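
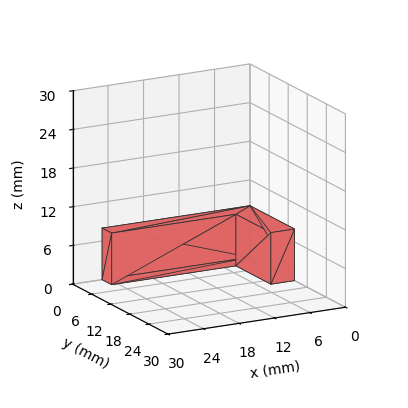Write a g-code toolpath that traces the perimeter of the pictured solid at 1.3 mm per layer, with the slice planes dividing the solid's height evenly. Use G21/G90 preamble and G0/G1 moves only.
Reading the render: the shape is an L-shaped prism: outer 25 × 14 mm, arm thicknesses ≈ 3 mm (horizontal) and 4 mm (vertical), extruded 8 mm in z (dimensions read to the nearest mm from the axis ticks). For the g-code, the solid's height is divided into equal slices at the stated Δz and each level perimeter traced with G1 moves after a G0 lift.

; perimeter-only toolpath
G21 ; units = mm
G90 ; absolute positioning
G28 ; home
; layer 1
G0 Z1.3
G0 X0.0 Y0.0
G1 X25.0 Y0.0
G1 X25.0 Y3.0
G1 X4.0 Y3.0
G1 X4.0 Y14.0
G1 X0.0 Y14.0
G1 X0.0 Y0.0
; layer 2
G0 Z2.7
G0 X0.0 Y0.0
G1 X25.0 Y0.0
G1 X25.0 Y3.0
G1 X4.0 Y3.0
G1 X4.0 Y14.0
G1 X0.0 Y14.0
G1 X0.0 Y0.0
; layer 3
G0 Z4.0
G0 X0.0 Y0.0
G1 X25.0 Y0.0
G1 X25.0 Y3.0
G1 X4.0 Y3.0
G1 X4.0 Y14.0
G1 X0.0 Y14.0
G1 X0.0 Y0.0
; layer 4
G0 Z5.3
G0 X0.0 Y0.0
G1 X25.0 Y0.0
G1 X25.0 Y3.0
G1 X4.0 Y3.0
G1 X4.0 Y14.0
G1 X0.0 Y14.0
G1 X0.0 Y0.0
; layer 5
G0 Z6.7
G0 X0.0 Y0.0
G1 X25.0 Y0.0
G1 X25.0 Y3.0
G1 X4.0 Y3.0
G1 X4.0 Y14.0
G1 X0.0 Y14.0
G1 X0.0 Y0.0
; layer 6
G0 Z8.0
G0 X0.0 Y0.0
G1 X25.0 Y0.0
G1 X25.0 Y3.0
G1 X4.0 Y3.0
G1 X4.0 Y14.0
G1 X0.0 Y14.0
G1 X0.0 Y0.0
M2 ; end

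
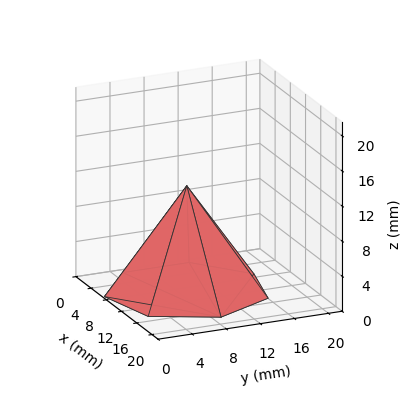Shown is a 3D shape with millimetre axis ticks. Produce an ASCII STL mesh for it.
Reading the render: the shape is a regular 7-sided pyramid, base circumscribed radius ≈ 9 mm, apex at z ≈ 12 mm (dimensions read to the nearest mm from the axis ticks). For the STL, each face is triangulated and given an outward normal.

solid part
  facet normal 0.0000 0.0000 -1.0000
    outer loop
      vertex 7.00 17.77 0.00
      vertex 14.61 16.04 0.00
      vertex 18.00 9.00 0.00
    endloop
  endfacet
  facet normal 0.0000 0.0000 -1.0000
    outer loop
      vertex 0.89 12.90 0.00
      vertex 7.00 17.77 0.00
      vertex 18.00 9.00 0.00
    endloop
  endfacet
  facet normal 0.0000 0.0000 -1.0000
    outer loop
      vertex 0.89 5.10 0.00
      vertex 0.89 12.90 0.00
      vertex 18.00 9.00 0.00
    endloop
  endfacet
  facet normal 0.0000 0.0000 -1.0000
    outer loop
      vertex 7.00 0.23 0.00
      vertex 0.89 5.10 0.00
      vertex 18.00 9.00 0.00
    endloop
  endfacet
  facet normal 0.0000 0.0000 -1.0000
    outer loop
      vertex 14.61 1.96 0.00
      vertex 7.00 0.23 0.00
      vertex 18.00 9.00 0.00
    endloop
  endfacet
  facet normal 0.7465 0.3595 0.5599
    outer loop
      vertex 18.00 9.00 0.00
      vertex 14.61 16.04 0.00
      vertex 9.00 9.00 12.00
    endloop
  endfacet
  facet normal 0.1837 0.8080 0.5599
    outer loop
      vertex 14.61 16.04 0.00
      vertex 7.00 17.77 0.00
      vertex 9.00 9.00 12.00
    endloop
  endfacet
  facet normal -0.5165 0.6480 0.5597
    outer loop
      vertex 7.00 17.77 0.00
      vertex 0.89 12.90 0.00
      vertex 9.00 9.00 12.00
    endloop
  endfacet
  facet normal -0.8285 0.0000 0.5599
    outer loop
      vertex 0.89 12.90 0.00
      vertex 0.89 5.10 0.00
      vertex 9.00 9.00 12.00
    endloop
  endfacet
  facet normal -0.5165 -0.6480 0.5597
    outer loop
      vertex 0.89 5.10 0.00
      vertex 7.00 0.23 0.00
      vertex 9.00 9.00 12.00
    endloop
  endfacet
  facet normal 0.1837 -0.8080 0.5599
    outer loop
      vertex 7.00 0.23 0.00
      vertex 14.61 1.96 0.00
      vertex 9.00 9.00 12.00
    endloop
  endfacet
  facet normal 0.7465 -0.3595 0.5599
    outer loop
      vertex 14.61 1.96 0.00
      vertex 18.00 9.00 0.00
      vertex 9.00 9.00 12.00
    endloop
  endfacet
endsolid part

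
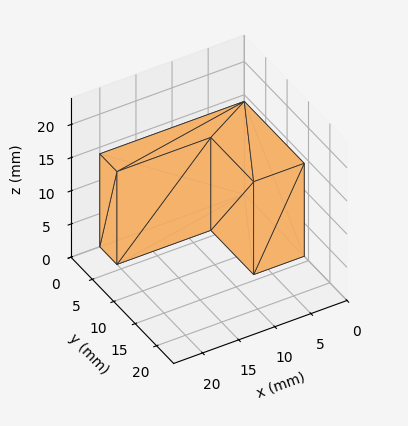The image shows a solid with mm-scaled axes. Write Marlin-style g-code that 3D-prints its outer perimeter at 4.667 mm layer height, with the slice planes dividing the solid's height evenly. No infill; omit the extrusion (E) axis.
Reading the render: the shape is an L-shaped prism: outer 20 × 14 mm, arm thicknesses ≈ 4 mm (horizontal) and 7 mm (vertical), extruded 14 mm in z (dimensions read to the nearest mm from the axis ticks). For the g-code, the solid's height is divided into equal slices at the stated Δz and each level perimeter traced with G1 moves after a G0 lift.

; perimeter-only toolpath
G21 ; units = mm
G90 ; absolute positioning
G28 ; home
; layer 1
G0 Z4.667
G0 X0.000 Y0.000
G1 X20.000 Y0.000
G1 X20.000 Y4.000
G1 X7.000 Y4.000
G1 X7.000 Y14.000
G1 X0.000 Y14.000
G1 X0.000 Y0.000
; layer 2
G0 Z9.333
G0 X0.000 Y0.000
G1 X20.000 Y0.000
G1 X20.000 Y4.000
G1 X7.000 Y4.000
G1 X7.000 Y14.000
G1 X0.000 Y14.000
G1 X0.000 Y0.000
; layer 3
G0 Z14.000
G0 X0.000 Y0.000
G1 X20.000 Y0.000
G1 X20.000 Y4.000
G1 X7.000 Y4.000
G1 X7.000 Y14.000
G1 X0.000 Y14.000
G1 X0.000 Y0.000
M2 ; end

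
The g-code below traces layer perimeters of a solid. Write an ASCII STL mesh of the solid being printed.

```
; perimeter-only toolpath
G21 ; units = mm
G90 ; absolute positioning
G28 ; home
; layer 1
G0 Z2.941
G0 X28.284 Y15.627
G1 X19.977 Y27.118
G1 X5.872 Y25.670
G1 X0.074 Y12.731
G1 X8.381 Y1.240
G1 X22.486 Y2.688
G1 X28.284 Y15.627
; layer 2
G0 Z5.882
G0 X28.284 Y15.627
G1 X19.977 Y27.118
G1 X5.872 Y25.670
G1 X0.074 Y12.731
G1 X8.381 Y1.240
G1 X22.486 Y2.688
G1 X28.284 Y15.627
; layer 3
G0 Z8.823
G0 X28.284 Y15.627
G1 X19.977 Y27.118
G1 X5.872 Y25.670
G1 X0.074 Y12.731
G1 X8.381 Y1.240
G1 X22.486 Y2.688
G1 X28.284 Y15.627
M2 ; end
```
solid part
  facet normal 0.0000 0.0000 -1.0000
    outer loop
      vertex 5.872 25.670 0.000
      vertex 19.977 27.118 0.000
      vertex 28.284 15.627 0.000
    endloop
  endfacet
  facet normal 0.0000 0.0000 -1.0000
    outer loop
      vertex 0.074 12.731 0.000
      vertex 5.872 25.670 0.000
      vertex 28.284 15.627 0.000
    endloop
  endfacet
  facet normal 0.0000 0.0000 -1.0000
    outer loop
      vertex 8.381 1.240 0.000
      vertex 0.074 12.731 0.000
      vertex 28.284 15.627 0.000
    endloop
  endfacet
  facet normal 0.0000 0.0000 -1.0000
    outer loop
      vertex 22.486 2.688 0.000
      vertex 8.381 1.240 0.000
      vertex 28.284 15.627 0.000
    endloop
  endfacet
  facet normal 0.0000 0.0000 1.0000
    outer loop
      vertex 28.284 15.627 8.823
      vertex 19.977 27.118 8.823
      vertex 5.872 25.670 8.823
    endloop
  endfacet
  facet normal 0.0000 0.0000 1.0000
    outer loop
      vertex 28.284 15.627 8.823
      vertex 5.872 25.670 8.823
      vertex 0.074 12.731 8.823
    endloop
  endfacet
  facet normal 0.0000 0.0000 1.0000
    outer loop
      vertex 28.284 15.627 8.823
      vertex 0.074 12.731 8.823
      vertex 8.381 1.240 8.823
    endloop
  endfacet
  facet normal 0.0000 0.0000 1.0000
    outer loop
      vertex 28.284 15.627 8.823
      vertex 8.381 1.240 8.823
      vertex 22.486 2.688 8.823
    endloop
  endfacet
  facet normal 0.8104 0.5859 0.0000
    outer loop
      vertex 28.284 15.627 0.000
      vertex 19.977 27.118 0.000
      vertex 19.977 27.118 8.823
    endloop
  endfacet
  facet normal 0.8104 0.5859 0.0000
    outer loop
      vertex 28.284 15.627 0.000
      vertex 19.977 27.118 8.823
      vertex 28.284 15.627 8.823
    endloop
  endfacet
  facet normal -0.1021 0.9948 0.0000
    outer loop
      vertex 19.977 27.118 0.000
      vertex 5.872 25.670 0.000
      vertex 5.872 25.670 8.823
    endloop
  endfacet
  facet normal -0.1021 0.9948 0.0000
    outer loop
      vertex 19.977 27.118 0.000
      vertex 5.872 25.670 8.823
      vertex 19.977 27.118 8.823
    endloop
  endfacet
  facet normal -0.9126 0.4089 0.0000
    outer loop
      vertex 5.872 25.670 0.000
      vertex 0.074 12.731 0.000
      vertex 0.074 12.731 8.823
    endloop
  endfacet
  facet normal -0.9126 0.4089 0.0000
    outer loop
      vertex 5.872 25.670 0.000
      vertex 0.074 12.731 8.823
      vertex 5.872 25.670 8.823
    endloop
  endfacet
  facet normal -0.8104 -0.5859 0.0000
    outer loop
      vertex 0.074 12.731 0.000
      vertex 8.381 1.240 0.000
      vertex 8.381 1.240 8.823
    endloop
  endfacet
  facet normal -0.8104 -0.5859 0.0000
    outer loop
      vertex 0.074 12.731 0.000
      vertex 8.381 1.240 8.823
      vertex 0.074 12.731 8.823
    endloop
  endfacet
  facet normal 0.1021 -0.9948 0.0000
    outer loop
      vertex 8.381 1.240 0.000
      vertex 22.486 2.688 0.000
      vertex 22.486 2.688 8.823
    endloop
  endfacet
  facet normal 0.1021 -0.9948 0.0000
    outer loop
      vertex 8.381 1.240 0.000
      vertex 22.486 2.688 8.823
      vertex 8.381 1.240 8.823
    endloop
  endfacet
  facet normal 0.9126 -0.4089 0.0000
    outer loop
      vertex 22.486 2.688 0.000
      vertex 28.284 15.627 0.000
      vertex 28.284 15.627 8.823
    endloop
  endfacet
  facet normal 0.9126 -0.4089 0.0000
    outer loop
      vertex 22.486 2.688 0.000
      vertex 28.284 15.627 8.823
      vertex 22.486 2.688 8.823
    endloop
  endfacet
endsolid part

The G0 Z moves step by Δz≈2.941 mm. Every layer's G1 loop is the same polygon, so the solid is a straight extrusion of it from z=0 to z≈8.82. Closing with flat bottom and top caps and triangulating gives 20 facets — a regular 6-sided prism (a cylinder approximated with 6 flat sides), circumscribed radius ≈ 14.2 mm, height ≈ 8.82 mm.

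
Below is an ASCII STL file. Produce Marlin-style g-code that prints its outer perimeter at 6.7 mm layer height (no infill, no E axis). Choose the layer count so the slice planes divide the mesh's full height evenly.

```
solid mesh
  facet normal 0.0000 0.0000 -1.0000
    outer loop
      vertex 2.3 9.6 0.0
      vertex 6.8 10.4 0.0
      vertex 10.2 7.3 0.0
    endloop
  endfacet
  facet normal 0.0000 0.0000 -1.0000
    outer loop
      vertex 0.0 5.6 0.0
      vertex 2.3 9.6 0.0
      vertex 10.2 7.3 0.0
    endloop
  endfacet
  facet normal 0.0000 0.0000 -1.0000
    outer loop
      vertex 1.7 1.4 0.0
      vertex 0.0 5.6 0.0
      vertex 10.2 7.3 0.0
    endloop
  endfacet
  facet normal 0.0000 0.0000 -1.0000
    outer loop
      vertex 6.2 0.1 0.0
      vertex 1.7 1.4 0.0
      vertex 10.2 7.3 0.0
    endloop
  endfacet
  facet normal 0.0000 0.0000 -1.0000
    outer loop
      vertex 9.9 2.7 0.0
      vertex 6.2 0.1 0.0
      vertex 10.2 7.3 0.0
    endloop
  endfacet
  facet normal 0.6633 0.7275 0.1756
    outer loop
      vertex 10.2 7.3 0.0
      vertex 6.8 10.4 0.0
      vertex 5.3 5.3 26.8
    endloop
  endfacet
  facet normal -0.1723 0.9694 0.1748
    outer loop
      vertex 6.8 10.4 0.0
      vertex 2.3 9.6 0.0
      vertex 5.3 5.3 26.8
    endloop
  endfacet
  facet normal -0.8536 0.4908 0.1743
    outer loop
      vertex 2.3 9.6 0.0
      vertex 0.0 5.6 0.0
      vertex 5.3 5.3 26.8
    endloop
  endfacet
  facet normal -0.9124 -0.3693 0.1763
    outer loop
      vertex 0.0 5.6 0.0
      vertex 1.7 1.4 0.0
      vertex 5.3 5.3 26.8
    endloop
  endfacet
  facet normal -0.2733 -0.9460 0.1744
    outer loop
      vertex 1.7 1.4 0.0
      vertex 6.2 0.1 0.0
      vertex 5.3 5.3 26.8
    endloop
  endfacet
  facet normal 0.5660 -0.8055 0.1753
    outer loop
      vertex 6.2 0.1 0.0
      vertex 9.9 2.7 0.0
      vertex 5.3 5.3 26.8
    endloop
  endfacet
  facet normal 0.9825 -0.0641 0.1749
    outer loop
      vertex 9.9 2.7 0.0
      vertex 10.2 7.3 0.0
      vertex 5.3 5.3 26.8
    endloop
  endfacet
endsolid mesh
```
; perimeter-only toolpath
G21 ; units = mm
G90 ; absolute positioning
G28 ; home
; layer 1
G0 Z6.7
G0 X9.0 Y6.8
G1 X6.4 Y9.1
G1 X3.0 Y8.5
G1 X1.3 Y5.5
G1 X2.6 Y2.4
G1 X6.0 Y1.4
G1 X8.8 Y3.4
G1 X9.0 Y6.8
; layer 2
G0 Z13.4
G0 X7.8 Y6.3
G1 X6.0 Y7.8
G1 X3.8 Y7.4
G1 X2.6 Y5.4
G1 X3.5 Y3.3
G1 X5.8 Y2.7
G1 X7.6 Y4.0
G1 X7.8 Y6.3
; layer 3
G0 Z20.1
G0 X6.5 Y5.8
G1 X5.7 Y6.6
G1 X4.5 Y6.4
G1 X4.0 Y5.4
G1 X4.4 Y4.3
G1 X5.5 Y4.0
G1 X6.4 Y4.6
G1 X6.5 Y5.8
M2 ; end

The solid is a regular 7-sided pyramid, base circumscribed radius ≈ 5.3 mm, apex at z ≈ 26.8 mm. Slicing at Δz = 6.7 mm — 4 equal slices spanning the solid's height, so layer i sits at z = i·h/4 — gives 3 non-empty perimeters. Each is a 7-segment closed polygon; G0 lifts to the layer z and rapids to the start vertex, then G1 traces the edges. The cross-section shrinks linearly with z (the slice at the apex is degenerate and omitted).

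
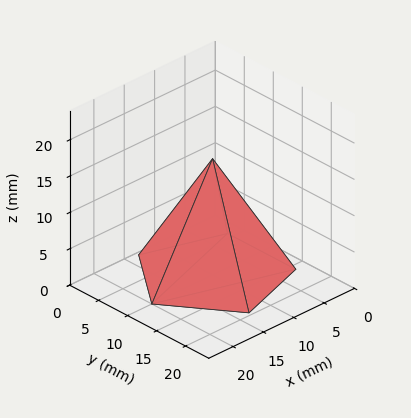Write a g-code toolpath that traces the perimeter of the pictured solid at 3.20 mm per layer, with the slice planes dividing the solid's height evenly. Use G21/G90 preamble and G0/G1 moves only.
Reading the render: the shape is a regular 5-sided pyramid, base circumscribed radius ≈ 10 mm, apex at z ≈ 16 mm (dimensions read to the nearest mm from the axis ticks). For the g-code, the solid's height is divided into equal slices at the stated Δz and each level perimeter traced with G1 moves after a G0 lift.

; perimeter-only toolpath
G21 ; units = mm
G90 ; absolute positioning
G28 ; home
; layer 1
G0 Z3.20
G0 X18.00 Y10.00
G1 X12.47 Y17.61
G1 X3.53 Y14.70
G1 X3.53 Y5.30
G1 X12.47 Y2.39
G1 X18.00 Y10.00
; layer 2
G0 Z6.40
G0 X16.00 Y10.00
G1 X11.85 Y15.71
G1 X5.15 Y13.53
G1 X5.15 Y6.47
G1 X11.85 Y4.29
G1 X16.00 Y10.00
; layer 3
G0 Z9.60
G0 X14.00 Y10.00
G1 X11.24 Y13.80
G1 X6.76 Y12.35
G1 X6.76 Y7.65
G1 X11.24 Y6.20
G1 X14.00 Y10.00
; layer 4
G0 Z12.80
G0 X12.00 Y10.00
G1 X10.62 Y11.90
G1 X8.38 Y11.18
G1 X8.38 Y8.82
G1 X10.62 Y8.10
G1 X12.00 Y10.00
M2 ; end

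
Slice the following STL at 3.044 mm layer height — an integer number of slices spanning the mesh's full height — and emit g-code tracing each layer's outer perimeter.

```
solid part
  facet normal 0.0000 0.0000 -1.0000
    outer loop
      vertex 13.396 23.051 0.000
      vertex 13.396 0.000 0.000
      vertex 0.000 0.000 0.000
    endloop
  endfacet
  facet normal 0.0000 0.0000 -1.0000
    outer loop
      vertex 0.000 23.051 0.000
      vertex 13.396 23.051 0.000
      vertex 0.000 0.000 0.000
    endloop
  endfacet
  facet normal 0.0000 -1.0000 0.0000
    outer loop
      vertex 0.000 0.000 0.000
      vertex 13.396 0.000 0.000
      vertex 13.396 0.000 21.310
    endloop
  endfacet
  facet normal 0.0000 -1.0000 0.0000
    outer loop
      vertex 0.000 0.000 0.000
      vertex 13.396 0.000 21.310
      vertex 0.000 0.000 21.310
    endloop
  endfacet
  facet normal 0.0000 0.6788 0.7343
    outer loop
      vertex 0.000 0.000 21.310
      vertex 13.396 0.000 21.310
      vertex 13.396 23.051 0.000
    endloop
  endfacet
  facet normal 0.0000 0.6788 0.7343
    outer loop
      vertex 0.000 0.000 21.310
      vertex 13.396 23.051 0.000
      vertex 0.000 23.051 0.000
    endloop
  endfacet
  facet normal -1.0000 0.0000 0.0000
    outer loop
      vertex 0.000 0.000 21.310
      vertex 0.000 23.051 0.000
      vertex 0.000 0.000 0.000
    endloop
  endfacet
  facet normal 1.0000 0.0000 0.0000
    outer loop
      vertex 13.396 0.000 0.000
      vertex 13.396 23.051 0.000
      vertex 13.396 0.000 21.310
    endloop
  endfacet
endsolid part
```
; perimeter-only toolpath
G21 ; units = mm
G90 ; absolute positioning
G28 ; home
; layer 1
G0 Z3.044
G0 X0.000 Y0.000
G1 X13.396 Y0.000
G1 X13.396 Y19.758
G1 X0.000 Y19.758
G1 X0.000 Y0.000
; layer 2
G0 Z6.089
G0 X0.000 Y0.000
G1 X13.396 Y0.000
G1 X13.396 Y16.465
G1 X0.000 Y16.465
G1 X0.000 Y0.000
; layer 3
G0 Z9.133
G0 X0.000 Y0.000
G1 X13.396 Y0.000
G1 X13.396 Y13.172
G1 X0.000 Y13.172
G1 X0.000 Y0.000
; layer 4
G0 Z12.177
G0 X0.000 Y0.000
G1 X13.396 Y0.000
G1 X13.396 Y9.879
G1 X0.000 Y9.879
G1 X0.000 Y0.000
; layer 5
G0 Z15.221
G0 X0.000 Y0.000
G1 X13.396 Y0.000
G1 X13.396 Y6.586
G1 X0.000 Y6.586
G1 X0.000 Y0.000
; layer 6
G0 Z18.266
G0 X0.000 Y0.000
G1 X13.396 Y0.000
G1 X13.396 Y3.293
G1 X0.000 Y3.293
G1 X0.000 Y0.000
M2 ; end

The solid is a wedge (ramp): 13.4 × 23.1 mm base, rising to 21.3 mm along the y=0 edge and sloping linearly to z=0 at y=23.1. Slicing at Δz = 3.044 mm — 7 equal slices spanning the solid's height, so layer i sits at z = i·h/7 — gives 6 non-empty perimeters. Each is a 4-segment closed polygon; G0 lifts to the layer z and rapids to the start vertex, then G1 traces the edges. The cross-section shrinks linearly with z (the slice at the apex is degenerate and omitted).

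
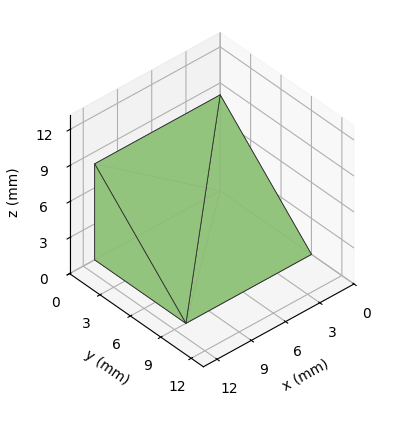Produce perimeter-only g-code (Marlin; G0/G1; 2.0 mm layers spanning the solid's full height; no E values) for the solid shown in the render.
Reading the render: the shape is a wedge (ramp): 11 × 9 mm base, rising to 8 mm along the y=0 edge and sloping linearly to z=0 at y=9 (dimensions read to the nearest mm from the axis ticks). For the g-code, the solid's height is divided into equal slices at the stated Δz and each level perimeter traced with G1 moves after a G0 lift.

; perimeter-only toolpath
G21 ; units = mm
G90 ; absolute positioning
G28 ; home
; layer 1
G0 Z2.0
G0 X0.0 Y0.0
G1 X11.0 Y0.0
G1 X11.0 Y6.8
G1 X0.0 Y6.8
G1 X0.0 Y0.0
; layer 2
G0 Z4.0
G0 X0.0 Y0.0
G1 X11.0 Y0.0
G1 X11.0 Y4.5
G1 X0.0 Y4.5
G1 X0.0 Y0.0
; layer 3
G0 Z6.0
G0 X0.0 Y0.0
G1 X11.0 Y0.0
G1 X11.0 Y2.2
G1 X0.0 Y2.2
G1 X0.0 Y0.0
M2 ; end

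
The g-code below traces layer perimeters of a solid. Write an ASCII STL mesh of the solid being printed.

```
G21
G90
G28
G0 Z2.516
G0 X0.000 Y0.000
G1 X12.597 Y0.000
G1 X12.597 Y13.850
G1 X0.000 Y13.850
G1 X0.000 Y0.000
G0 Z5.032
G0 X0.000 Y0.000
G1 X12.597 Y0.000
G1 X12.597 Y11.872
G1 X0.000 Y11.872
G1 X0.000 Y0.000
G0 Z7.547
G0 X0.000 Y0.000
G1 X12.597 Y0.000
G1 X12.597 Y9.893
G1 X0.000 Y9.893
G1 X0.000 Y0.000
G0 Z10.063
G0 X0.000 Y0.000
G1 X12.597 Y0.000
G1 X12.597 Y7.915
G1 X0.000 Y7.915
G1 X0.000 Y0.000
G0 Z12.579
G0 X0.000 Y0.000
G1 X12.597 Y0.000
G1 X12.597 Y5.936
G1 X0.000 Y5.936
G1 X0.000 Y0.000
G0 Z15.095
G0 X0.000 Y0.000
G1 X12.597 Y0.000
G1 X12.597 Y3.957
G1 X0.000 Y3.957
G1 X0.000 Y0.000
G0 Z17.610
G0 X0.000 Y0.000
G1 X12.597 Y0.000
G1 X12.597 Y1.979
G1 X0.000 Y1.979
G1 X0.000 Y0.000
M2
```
solid part
  facet normal 0.0000 0.0000 -1.0000
    outer loop
      vertex 12.597 15.829 0.000
      vertex 12.597 0.000 0.000
      vertex 0.000 0.000 0.000
    endloop
  endfacet
  facet normal 0.0000 0.0000 -1.0000
    outer loop
      vertex 0.000 15.829 0.000
      vertex 12.597 15.829 0.000
      vertex 0.000 0.000 0.000
    endloop
  endfacet
  facet normal 0.0000 -1.0000 0.0000
    outer loop
      vertex 0.000 0.000 0.000
      vertex 12.597 0.000 0.000
      vertex 12.597 0.000 20.126
    endloop
  endfacet
  facet normal 0.0000 -1.0000 0.0000
    outer loop
      vertex 0.000 0.000 0.000
      vertex 12.597 0.000 20.126
      vertex 0.000 0.000 20.126
    endloop
  endfacet
  facet normal 0.0000 0.7860 0.6182
    outer loop
      vertex 0.000 0.000 20.126
      vertex 12.597 0.000 20.126
      vertex 12.597 15.829 0.000
    endloop
  endfacet
  facet normal 0.0000 0.7860 0.6182
    outer loop
      vertex 0.000 0.000 20.126
      vertex 12.597 15.829 0.000
      vertex 0.000 15.829 0.000
    endloop
  endfacet
  facet normal -1.0000 0.0000 0.0000
    outer loop
      vertex 0.000 0.000 20.126
      vertex 0.000 15.829 0.000
      vertex 0.000 0.000 0.000
    endloop
  endfacet
  facet normal 1.0000 0.0000 0.0000
    outer loop
      vertex 12.597 0.000 0.000
      vertex 12.597 15.829 0.000
      vertex 12.597 0.000 20.126
    endloop
  endfacet
endsolid part

The G0 Z moves step by Δz≈2.516 mm. The G1 loops shrink linearly with z, so the solid tapers from its base footprint up to z≈20.1. Closing with a flat bottom cap and the tapered top and triangulating gives 8 facets — a wedge (ramp): 12.6 × 15.8 mm base, rising to 20.1 mm along the y=0 edge and sloping linearly to z=0 at y=15.8.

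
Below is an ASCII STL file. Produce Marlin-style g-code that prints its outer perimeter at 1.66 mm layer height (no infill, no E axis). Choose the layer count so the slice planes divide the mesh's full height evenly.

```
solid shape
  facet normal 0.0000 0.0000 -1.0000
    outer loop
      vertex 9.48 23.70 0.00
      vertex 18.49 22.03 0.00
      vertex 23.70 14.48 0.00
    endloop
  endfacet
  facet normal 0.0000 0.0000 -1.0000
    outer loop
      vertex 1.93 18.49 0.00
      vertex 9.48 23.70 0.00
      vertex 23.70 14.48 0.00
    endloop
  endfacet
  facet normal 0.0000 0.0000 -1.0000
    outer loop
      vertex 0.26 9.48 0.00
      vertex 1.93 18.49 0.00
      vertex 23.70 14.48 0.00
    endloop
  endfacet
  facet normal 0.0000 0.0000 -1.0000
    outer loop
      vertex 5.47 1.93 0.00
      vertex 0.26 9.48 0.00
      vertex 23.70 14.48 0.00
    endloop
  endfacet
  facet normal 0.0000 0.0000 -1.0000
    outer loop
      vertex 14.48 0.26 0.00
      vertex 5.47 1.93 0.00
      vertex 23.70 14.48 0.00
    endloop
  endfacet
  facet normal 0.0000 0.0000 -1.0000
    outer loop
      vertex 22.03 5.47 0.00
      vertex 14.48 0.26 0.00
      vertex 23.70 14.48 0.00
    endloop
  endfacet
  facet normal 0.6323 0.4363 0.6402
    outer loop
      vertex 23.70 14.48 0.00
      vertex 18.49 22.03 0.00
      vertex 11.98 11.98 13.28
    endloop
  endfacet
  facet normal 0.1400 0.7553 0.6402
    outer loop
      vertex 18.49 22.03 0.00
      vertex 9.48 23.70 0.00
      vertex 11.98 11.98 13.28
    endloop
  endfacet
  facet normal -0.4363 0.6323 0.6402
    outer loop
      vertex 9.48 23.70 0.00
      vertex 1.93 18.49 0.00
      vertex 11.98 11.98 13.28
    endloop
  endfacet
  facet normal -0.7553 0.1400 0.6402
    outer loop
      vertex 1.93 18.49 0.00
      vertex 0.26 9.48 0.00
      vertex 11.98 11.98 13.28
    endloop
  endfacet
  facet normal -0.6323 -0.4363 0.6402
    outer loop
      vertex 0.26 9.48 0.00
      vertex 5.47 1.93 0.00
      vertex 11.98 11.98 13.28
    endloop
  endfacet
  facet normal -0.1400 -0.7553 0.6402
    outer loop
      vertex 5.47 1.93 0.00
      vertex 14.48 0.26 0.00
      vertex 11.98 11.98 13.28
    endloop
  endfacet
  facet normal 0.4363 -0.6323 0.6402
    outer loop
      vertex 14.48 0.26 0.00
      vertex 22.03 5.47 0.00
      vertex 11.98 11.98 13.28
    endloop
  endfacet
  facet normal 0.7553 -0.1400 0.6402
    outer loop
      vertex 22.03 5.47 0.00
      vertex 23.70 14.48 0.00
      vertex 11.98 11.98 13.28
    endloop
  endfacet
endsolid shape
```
; perimeter-only toolpath
G21 ; units = mm
G90 ; absolute positioning
G28 ; home
; layer 1
G0 Z1.66
G0 X22.23 Y14.17
G1 X17.68 Y20.77
G1 X9.79 Y22.23
G1 X3.19 Y17.68
G1 X1.73 Y9.79
G1 X6.28 Y3.19
G1 X14.17 Y1.73
G1 X20.77 Y6.28
G1 X22.23 Y14.17
; layer 2
G0 Z3.32
G0 X20.77 Y13.86
G1 X16.86 Y19.52
G1 X10.11 Y20.77
G1 X4.44 Y16.86
G1 X3.19 Y10.11
G1 X7.10 Y4.44
G1 X13.86 Y3.19
G1 X19.52 Y7.10
G1 X20.77 Y13.86
; layer 3
G0 Z4.98
G0 X19.30 Y13.54
G1 X16.05 Y18.26
G1 X10.42 Y19.30
G1 X5.70 Y16.05
G1 X4.65 Y10.42
G1 X7.91 Y5.70
G1 X13.54 Y4.65
G1 X18.26 Y7.91
G1 X19.30 Y13.54
; layer 4
G0 Z6.64
G0 X17.84 Y13.23
G1 X15.23 Y17.01
G1 X10.73 Y17.84
G1 X6.96 Y15.23
G1 X6.12 Y10.73
G1 X8.72 Y6.96
G1 X13.23 Y6.12
G1 X17.01 Y8.72
G1 X17.84 Y13.23
; layer 5
G0 Z8.30
G0 X16.38 Y12.92
G1 X14.42 Y15.75
G1 X11.04 Y16.38
G1 X8.21 Y14.42
G1 X7.59 Y11.04
G1 X9.54 Y8.21
G1 X12.92 Y7.59
G1 X15.75 Y9.54
G1 X16.38 Y12.92
; layer 6
G0 Z9.96
G0 X14.91 Y12.61
G1 X13.61 Y14.49
G1 X11.36 Y14.91
G1 X9.47 Y13.61
G1 X9.05 Y11.36
G1 X10.35 Y9.47
G1 X12.61 Y9.05
G1 X14.49 Y10.35
G1 X14.91 Y12.61
; layer 7
G0 Z11.62
G0 X13.45 Y12.29
G1 X12.79 Y13.24
G1 X11.67 Y13.45
G1 X10.72 Y12.79
G1 X10.52 Y11.67
G1 X11.17 Y10.72
G1 X12.29 Y10.52
G1 X13.24 Y11.17
G1 X13.45 Y12.29
M2 ; end

The solid is a regular 8-sided pyramid, base circumscribed radius ≈ 12 mm, apex at z ≈ 13.3 mm. Slicing at Δz = 1.66 mm — 8 equal slices spanning the solid's height, so layer i sits at z = i·h/8 — gives 7 non-empty perimeters. Each is a 8-segment closed polygon; G0 lifts to the layer z and rapids to the start vertex, then G1 traces the edges. The cross-section shrinks linearly with z (the slice at the apex is degenerate and omitted).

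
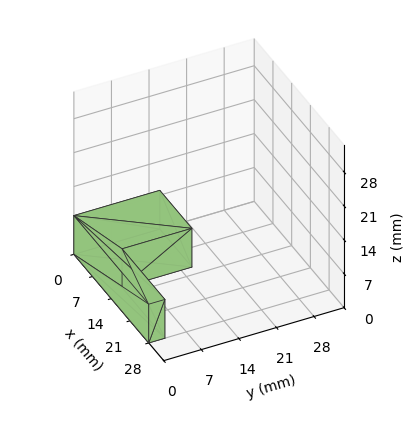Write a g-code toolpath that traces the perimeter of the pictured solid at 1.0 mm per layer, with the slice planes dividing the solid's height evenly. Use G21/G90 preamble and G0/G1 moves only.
Reading the render: the shape is an L-shaped prism: outer 28 × 16 mm, arm thicknesses ≈ 3 mm (horizontal) and 12 mm (vertical), extruded 8 mm in z (dimensions read to the nearest mm from the axis ticks). For the g-code, the solid's height is divided into equal slices at the stated Δz and each level perimeter traced with G1 moves after a G0 lift.

; perimeter-only toolpath
G21 ; units = mm
G90 ; absolute positioning
G28 ; home
; layer 1
G0 Z1.0
G0 X0.0 Y0.0
G1 X28.0 Y0.0
G1 X28.0 Y3.0
G1 X12.0 Y3.0
G1 X12.0 Y16.0
G1 X0.0 Y16.0
G1 X0.0 Y0.0
; layer 2
G0 Z2.0
G0 X0.0 Y0.0
G1 X28.0 Y0.0
G1 X28.0 Y3.0
G1 X12.0 Y3.0
G1 X12.0 Y16.0
G1 X0.0 Y16.0
G1 X0.0 Y0.0
; layer 3
G0 Z3.0
G0 X0.0 Y0.0
G1 X28.0 Y0.0
G1 X28.0 Y3.0
G1 X12.0 Y3.0
G1 X12.0 Y16.0
G1 X0.0 Y16.0
G1 X0.0 Y0.0
; layer 4
G0 Z4.0
G0 X0.0 Y0.0
G1 X28.0 Y0.0
G1 X28.0 Y3.0
G1 X12.0 Y3.0
G1 X12.0 Y16.0
G1 X0.0 Y16.0
G1 X0.0 Y0.0
; layer 5
G0 Z5.0
G0 X0.0 Y0.0
G1 X28.0 Y0.0
G1 X28.0 Y3.0
G1 X12.0 Y3.0
G1 X12.0 Y16.0
G1 X0.0 Y16.0
G1 X0.0 Y0.0
; layer 6
G0 Z6.0
G0 X0.0 Y0.0
G1 X28.0 Y0.0
G1 X28.0 Y3.0
G1 X12.0 Y3.0
G1 X12.0 Y16.0
G1 X0.0 Y16.0
G1 X0.0 Y0.0
; layer 7
G0 Z7.0
G0 X0.0 Y0.0
G1 X28.0 Y0.0
G1 X28.0 Y3.0
G1 X12.0 Y3.0
G1 X12.0 Y16.0
G1 X0.0 Y16.0
G1 X0.0 Y0.0
; layer 8
G0 Z8.0
G0 X0.0 Y0.0
G1 X28.0 Y0.0
G1 X28.0 Y3.0
G1 X12.0 Y3.0
G1 X12.0 Y16.0
G1 X0.0 Y16.0
G1 X0.0 Y0.0
M2 ; end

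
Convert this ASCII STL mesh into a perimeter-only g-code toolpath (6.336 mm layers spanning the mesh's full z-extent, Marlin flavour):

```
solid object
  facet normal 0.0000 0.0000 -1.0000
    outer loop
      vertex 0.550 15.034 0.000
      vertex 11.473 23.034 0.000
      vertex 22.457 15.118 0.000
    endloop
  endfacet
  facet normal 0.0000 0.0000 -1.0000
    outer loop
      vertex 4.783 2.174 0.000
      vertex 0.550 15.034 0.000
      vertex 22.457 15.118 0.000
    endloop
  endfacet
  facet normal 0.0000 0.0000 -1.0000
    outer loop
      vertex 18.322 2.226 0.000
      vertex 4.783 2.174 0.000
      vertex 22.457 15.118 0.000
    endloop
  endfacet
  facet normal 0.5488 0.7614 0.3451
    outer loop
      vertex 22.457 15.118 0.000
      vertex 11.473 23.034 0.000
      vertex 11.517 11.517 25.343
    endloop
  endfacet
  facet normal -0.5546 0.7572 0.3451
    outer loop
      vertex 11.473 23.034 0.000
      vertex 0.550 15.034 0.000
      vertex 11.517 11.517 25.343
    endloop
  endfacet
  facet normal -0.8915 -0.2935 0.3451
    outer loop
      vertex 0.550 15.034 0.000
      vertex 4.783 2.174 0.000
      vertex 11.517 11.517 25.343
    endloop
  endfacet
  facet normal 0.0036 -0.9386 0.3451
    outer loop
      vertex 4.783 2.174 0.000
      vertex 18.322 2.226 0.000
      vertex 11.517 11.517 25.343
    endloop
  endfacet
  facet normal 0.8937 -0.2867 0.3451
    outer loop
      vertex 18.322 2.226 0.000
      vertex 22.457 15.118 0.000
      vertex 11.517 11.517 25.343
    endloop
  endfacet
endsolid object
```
; perimeter-only toolpath
G21 ; units = mm
G90 ; absolute positioning
G28 ; home
; layer 1
G0 Z6.336
G0 X19.722 Y14.218
G1 X11.484 Y20.155
G1 X3.292 Y14.155
G1 X6.466 Y4.510
G1 X16.621 Y4.549
G1 X19.722 Y14.218
; layer 2
G0 Z12.671
G0 X16.987 Y13.317
G1 X11.495 Y17.276
G1 X6.034 Y13.276
G1 X8.150 Y6.845
G1 X14.919 Y6.871
G1 X16.987 Y13.317
; layer 3
G0 Z19.007
G0 X14.252 Y12.417
G1 X11.506 Y14.396
G1 X8.775 Y12.396
G1 X9.834 Y9.181
G1 X13.218 Y9.194
G1 X14.252 Y12.417
M2 ; end

The solid is a regular 5-sided pyramid, base circumscribed radius ≈ 11.5 mm, apex at z ≈ 25.3 mm. Slicing at Δz = 6.336 mm — 4 equal slices spanning the solid's height, so layer i sits at z = i·h/4 — gives 3 non-empty perimeters. Each is a 5-segment closed polygon; G0 lifts to the layer z and rapids to the start vertex, then G1 traces the edges. The cross-section shrinks linearly with z (the slice at the apex is degenerate and omitted).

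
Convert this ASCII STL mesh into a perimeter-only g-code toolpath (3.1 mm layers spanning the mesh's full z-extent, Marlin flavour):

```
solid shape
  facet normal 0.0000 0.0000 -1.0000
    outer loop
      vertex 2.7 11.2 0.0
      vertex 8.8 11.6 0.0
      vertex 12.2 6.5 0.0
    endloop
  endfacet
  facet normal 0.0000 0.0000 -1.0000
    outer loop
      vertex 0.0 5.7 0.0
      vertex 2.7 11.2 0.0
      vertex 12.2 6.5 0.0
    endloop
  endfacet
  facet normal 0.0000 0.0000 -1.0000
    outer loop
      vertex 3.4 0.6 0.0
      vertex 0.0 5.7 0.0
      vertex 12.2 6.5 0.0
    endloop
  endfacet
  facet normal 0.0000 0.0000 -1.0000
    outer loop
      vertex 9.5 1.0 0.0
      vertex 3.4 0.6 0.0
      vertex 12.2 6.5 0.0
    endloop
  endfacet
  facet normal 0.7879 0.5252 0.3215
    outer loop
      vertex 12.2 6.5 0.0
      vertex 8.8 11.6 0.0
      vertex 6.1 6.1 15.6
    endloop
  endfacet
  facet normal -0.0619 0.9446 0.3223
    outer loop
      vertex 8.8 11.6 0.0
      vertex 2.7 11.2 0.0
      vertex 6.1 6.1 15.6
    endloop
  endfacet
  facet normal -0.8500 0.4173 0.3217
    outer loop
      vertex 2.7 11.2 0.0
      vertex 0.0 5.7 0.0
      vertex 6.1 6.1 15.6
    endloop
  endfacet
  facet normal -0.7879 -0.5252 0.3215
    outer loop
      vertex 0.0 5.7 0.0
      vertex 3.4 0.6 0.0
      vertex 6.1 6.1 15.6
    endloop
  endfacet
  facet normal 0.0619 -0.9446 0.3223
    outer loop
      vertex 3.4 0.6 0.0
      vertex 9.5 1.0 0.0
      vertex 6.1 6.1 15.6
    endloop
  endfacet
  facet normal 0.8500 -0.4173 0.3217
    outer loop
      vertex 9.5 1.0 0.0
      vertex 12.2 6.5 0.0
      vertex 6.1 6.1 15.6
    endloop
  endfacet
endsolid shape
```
; perimeter-only toolpath
G21 ; units = mm
G90 ; absolute positioning
G28 ; home
; layer 1
G0 Z3.1
G0 X11.0 Y6.4
G1 X8.3 Y10.5
G1 X3.4 Y10.2
G1 X1.2 Y5.8
G1 X3.9 Y1.7
G1 X8.8 Y2.0
G1 X11.0 Y6.4
; layer 2
G0 Z6.2
G0 X9.8 Y6.3
G1 X7.7 Y9.4
G1 X4.1 Y9.2
G1 X2.4 Y5.9
G1 X4.5 Y2.8
G1 X8.1 Y3.0
G1 X9.8 Y6.3
; layer 3
G0 Z9.4
G0 X8.5 Y6.3
G1 X7.2 Y8.3
G1 X4.7 Y8.1
G1 X3.7 Y5.9
G1 X5.0 Y3.9
G1 X7.5 Y4.1
G1 X8.5 Y6.3
; layer 4
G0 Z12.5
G0 X7.3 Y6.2
G1 X6.6 Y7.2
G1 X5.4 Y7.1
G1 X4.9 Y6.0
G1 X5.6 Y5.0
G1 X6.8 Y5.1
G1 X7.3 Y6.2
M2 ; end

The solid is a regular 6-sided pyramid, base circumscribed radius ≈ 6.1 mm, apex at z ≈ 15.6 mm. Slicing at Δz = 3.1 mm — 5 equal slices spanning the solid's height, so layer i sits at z = i·h/5 — gives 4 non-empty perimeters. Each is a 6-segment closed polygon; G0 lifts to the layer z and rapids to the start vertex, then G1 traces the edges. The cross-section shrinks linearly with z (the slice at the apex is degenerate and omitted).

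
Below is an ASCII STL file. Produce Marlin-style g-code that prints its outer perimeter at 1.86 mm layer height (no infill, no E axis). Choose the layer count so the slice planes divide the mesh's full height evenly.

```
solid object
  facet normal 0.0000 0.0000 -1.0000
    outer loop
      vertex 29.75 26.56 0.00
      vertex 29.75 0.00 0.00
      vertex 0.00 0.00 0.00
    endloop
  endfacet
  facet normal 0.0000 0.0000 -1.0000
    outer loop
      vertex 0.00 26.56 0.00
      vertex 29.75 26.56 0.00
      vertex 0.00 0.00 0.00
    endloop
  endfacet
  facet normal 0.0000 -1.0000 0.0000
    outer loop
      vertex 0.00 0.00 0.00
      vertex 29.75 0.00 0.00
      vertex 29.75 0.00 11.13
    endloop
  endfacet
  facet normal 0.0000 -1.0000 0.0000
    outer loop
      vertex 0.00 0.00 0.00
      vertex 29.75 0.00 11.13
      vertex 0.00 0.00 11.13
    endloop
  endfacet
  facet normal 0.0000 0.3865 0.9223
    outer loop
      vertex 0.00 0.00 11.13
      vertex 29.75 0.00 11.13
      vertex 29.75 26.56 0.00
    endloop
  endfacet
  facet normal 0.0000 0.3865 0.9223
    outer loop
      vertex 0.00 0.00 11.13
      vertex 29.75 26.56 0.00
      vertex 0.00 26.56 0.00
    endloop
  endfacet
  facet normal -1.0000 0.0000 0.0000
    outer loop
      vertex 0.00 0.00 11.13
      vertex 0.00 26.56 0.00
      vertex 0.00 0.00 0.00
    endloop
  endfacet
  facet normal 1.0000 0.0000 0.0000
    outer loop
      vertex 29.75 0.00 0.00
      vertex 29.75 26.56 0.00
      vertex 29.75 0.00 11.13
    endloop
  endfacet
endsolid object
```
; perimeter-only toolpath
G21 ; units = mm
G90 ; absolute positioning
G28 ; home
; layer 1
G0 Z1.86
G0 X0.00 Y0.00
G1 X29.75 Y0.00
G1 X29.75 Y22.13
G1 X0.00 Y22.13
G1 X0.00 Y0.00
; layer 2
G0 Z3.71
G0 X0.00 Y0.00
G1 X29.75 Y0.00
G1 X29.75 Y17.71
G1 X0.00 Y17.71
G1 X0.00 Y0.00
; layer 3
G0 Z5.57
G0 X0.00 Y0.00
G1 X29.75 Y0.00
G1 X29.75 Y13.28
G1 X0.00 Y13.28
G1 X0.00 Y0.00
; layer 4
G0 Z7.42
G0 X0.00 Y0.00
G1 X29.75 Y0.00
G1 X29.75 Y8.85
G1 X0.00 Y8.85
G1 X0.00 Y0.00
; layer 5
G0 Z9.28
G0 X0.00 Y0.00
G1 X29.75 Y0.00
G1 X29.75 Y4.43
G1 X0.00 Y4.43
G1 X0.00 Y0.00
M2 ; end

The solid is a wedge (ramp): 29.8 × 26.6 mm base, rising to 11.1 mm along the y=0 edge and sloping linearly to z=0 at y=26.6. Slicing at Δz = 1.86 mm — 6 equal slices spanning the solid's height, so layer i sits at z = i·h/6 — gives 5 non-empty perimeters. Each is a 4-segment closed polygon; G0 lifts to the layer z and rapids to the start vertex, then G1 traces the edges. The cross-section shrinks linearly with z (the slice at the apex is degenerate and omitted).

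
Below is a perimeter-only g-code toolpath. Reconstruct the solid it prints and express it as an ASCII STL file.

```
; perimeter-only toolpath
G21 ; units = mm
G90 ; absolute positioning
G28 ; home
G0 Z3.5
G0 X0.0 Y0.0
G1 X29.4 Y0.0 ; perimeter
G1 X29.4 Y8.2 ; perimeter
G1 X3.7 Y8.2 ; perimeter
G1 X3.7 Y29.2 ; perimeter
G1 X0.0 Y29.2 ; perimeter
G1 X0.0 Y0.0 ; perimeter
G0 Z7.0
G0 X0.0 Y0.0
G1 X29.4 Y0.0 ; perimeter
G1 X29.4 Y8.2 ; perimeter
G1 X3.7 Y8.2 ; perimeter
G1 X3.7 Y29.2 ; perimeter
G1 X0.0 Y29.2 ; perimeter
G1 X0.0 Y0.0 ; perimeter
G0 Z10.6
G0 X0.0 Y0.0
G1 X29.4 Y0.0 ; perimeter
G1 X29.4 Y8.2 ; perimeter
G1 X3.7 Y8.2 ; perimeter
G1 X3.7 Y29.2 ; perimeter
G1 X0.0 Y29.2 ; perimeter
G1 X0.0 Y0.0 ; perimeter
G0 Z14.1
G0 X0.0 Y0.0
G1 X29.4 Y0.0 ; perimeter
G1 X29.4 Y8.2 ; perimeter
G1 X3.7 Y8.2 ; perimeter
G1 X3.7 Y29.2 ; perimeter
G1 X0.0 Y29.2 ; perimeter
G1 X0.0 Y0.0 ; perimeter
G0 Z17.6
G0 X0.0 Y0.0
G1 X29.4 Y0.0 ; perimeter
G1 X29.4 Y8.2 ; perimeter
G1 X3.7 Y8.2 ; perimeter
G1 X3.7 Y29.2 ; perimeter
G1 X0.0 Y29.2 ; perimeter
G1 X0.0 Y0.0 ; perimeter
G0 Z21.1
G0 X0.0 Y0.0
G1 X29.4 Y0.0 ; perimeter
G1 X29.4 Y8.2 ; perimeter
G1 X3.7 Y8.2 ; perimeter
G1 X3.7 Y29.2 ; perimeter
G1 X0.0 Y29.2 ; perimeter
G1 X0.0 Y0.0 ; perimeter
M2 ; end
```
solid part
  facet normal 0.0000 0.0000 -1.0000
    outer loop
      vertex 29.4 8.2 0.0
      vertex 29.4 0.0 0.0
      vertex 0.0 0.0 0.0
    endloop
  endfacet
  facet normal 0.0000 0.0000 -1.0000
    outer loop
      vertex 3.7 8.2 0.0
      vertex 29.4 8.2 0.0
      vertex 0.0 0.0 0.0
    endloop
  endfacet
  facet normal 0.0000 0.0000 -1.0000
    outer loop
      vertex 3.7 29.2 0.0
      vertex 3.7 8.2 0.0
      vertex 0.0 0.0 0.0
    endloop
  endfacet
  facet normal 0.0000 0.0000 -1.0000
    outer loop
      vertex 0.0 29.2 0.0
      vertex 3.7 29.2 0.0
      vertex 0.0 0.0 0.0
    endloop
  endfacet
  facet normal 0.0000 0.0000 1.0000
    outer loop
      vertex 0.0 0.0 21.1
      vertex 29.4 0.0 21.1
      vertex 29.4 8.2 21.1
    endloop
  endfacet
  facet normal 0.0000 0.0000 1.0000
    outer loop
      vertex 0.0 0.0 21.1
      vertex 29.4 8.2 21.1
      vertex 3.7 8.2 21.1
    endloop
  endfacet
  facet normal 0.0000 0.0000 1.0000
    outer loop
      vertex 0.0 0.0 21.1
      vertex 3.7 8.2 21.1
      vertex 3.7 29.2 21.1
    endloop
  endfacet
  facet normal 0.0000 0.0000 1.0000
    outer loop
      vertex 0.0 0.0 21.1
      vertex 3.7 29.2 21.1
      vertex 0.0 29.2 21.1
    endloop
  endfacet
  facet normal 0.0000 -1.0000 0.0000
    outer loop
      vertex 0.0 0.0 0.0
      vertex 29.4 0.0 0.0
      vertex 29.4 0.0 21.1
    endloop
  endfacet
  facet normal 0.0000 -1.0000 0.0000
    outer loop
      vertex 0.0 0.0 0.0
      vertex 29.4 0.0 21.1
      vertex 0.0 0.0 21.1
    endloop
  endfacet
  facet normal 1.0000 0.0000 0.0000
    outer loop
      vertex 29.4 0.0 0.0
      vertex 29.4 8.2 0.0
      vertex 29.4 8.2 21.1
    endloop
  endfacet
  facet normal 1.0000 0.0000 0.0000
    outer loop
      vertex 29.4 0.0 0.0
      vertex 29.4 8.2 21.1
      vertex 29.4 0.0 21.1
    endloop
  endfacet
  facet normal 0.0000 1.0000 0.0000
    outer loop
      vertex 29.4 8.2 0.0
      vertex 3.7 8.2 0.0
      vertex 3.7 8.2 21.1
    endloop
  endfacet
  facet normal 0.0000 1.0000 0.0000
    outer loop
      vertex 29.4 8.2 0.0
      vertex 3.7 8.2 21.1
      vertex 29.4 8.2 21.1
    endloop
  endfacet
  facet normal 1.0000 0.0000 0.0000
    outer loop
      vertex 3.7 8.2 0.0
      vertex 3.7 29.2 0.0
      vertex 3.7 29.2 21.1
    endloop
  endfacet
  facet normal 1.0000 0.0000 0.0000
    outer loop
      vertex 3.7 8.2 0.0
      vertex 3.7 29.2 21.1
      vertex 3.7 8.2 21.1
    endloop
  endfacet
  facet normal 0.0000 1.0000 0.0000
    outer loop
      vertex 3.7 29.2 0.0
      vertex 0.0 29.2 0.0
      vertex 0.0 29.2 21.1
    endloop
  endfacet
  facet normal 0.0000 1.0000 0.0000
    outer loop
      vertex 3.7 29.2 0.0
      vertex 0.0 29.2 21.1
      vertex 3.7 29.2 21.1
    endloop
  endfacet
  facet normal -1.0000 0.0000 0.0000
    outer loop
      vertex 0.0 29.2 0.0
      vertex 0.0 0.0 0.0
      vertex 0.0 0.0 21.1
    endloop
  endfacet
  facet normal -1.0000 0.0000 0.0000
    outer loop
      vertex 0.0 29.2 0.0
      vertex 0.0 0.0 21.1
      vertex 0.0 29.2 21.1
    endloop
  endfacet
endsolid part

The G0 Z moves step by Δz≈3.5 mm. Every layer's G1 loop is the same polygon, so the solid is a straight extrusion of it from z=0 to z≈21.1. Closing with flat bottom and top caps and triangulating gives 20 facets — an L-shaped prism: outer 29.4 × 29.2 mm, arm thicknesses ≈ 8.2 mm (horizontal) and 3.7 mm (vertical), extruded 21.1 mm in z.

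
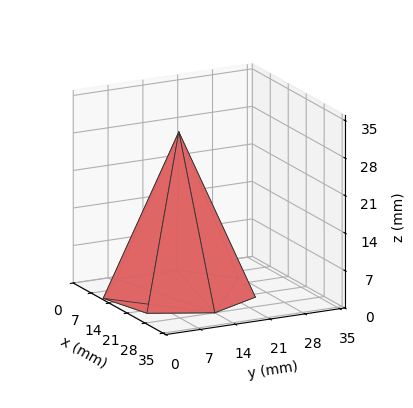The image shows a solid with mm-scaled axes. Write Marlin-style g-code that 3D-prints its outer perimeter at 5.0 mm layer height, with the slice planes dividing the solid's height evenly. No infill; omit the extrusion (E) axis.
Reading the render: the shape is a regular 7-sided pyramid, base circumscribed radius ≈ 14 mm, apex at z ≈ 30 mm (dimensions read to the nearest mm from the axis ticks). For the g-code, the solid's height is divided into equal slices at the stated Δz and each level perimeter traced with G1 moves after a G0 lift.

; perimeter-only toolpath
G21 ; units = mm
G90 ; absolute positioning
G28 ; home
; layer 1
G0 Z5.0
G0 X25.7 Y14.0
G1 X21.2 Y23.1
G1 X11.4 Y25.3
G1 X3.5 Y19.1
G1 X3.5 Y8.9
G1 X11.4 Y2.7
G1 X21.2 Y4.9
G1 X25.7 Y14.0
; layer 2
G0 Z10.0
G0 X23.3 Y14.0
G1 X19.8 Y21.3
G1 X11.9 Y23.1
G1 X5.6 Y18.1
G1 X5.6 Y9.9
G1 X11.9 Y4.9
G1 X19.8 Y6.7
G1 X23.3 Y14.0
; layer 3
G0 Z15.0
G0 X21.0 Y14.0
G1 X18.4 Y19.4
G1 X12.4 Y20.8
G1 X7.7 Y17.1
G1 X7.7 Y10.9
G1 X12.4 Y7.2
G1 X18.4 Y8.6
G1 X21.0 Y14.0
; layer 4
G0 Z20.0
G0 X18.7 Y14.0
G1 X16.9 Y17.6
G1 X13.0 Y18.5
G1 X9.8 Y16.0
G1 X9.8 Y12.0
G1 X13.0 Y9.5
G1 X16.9 Y10.4
G1 X18.7 Y14.0
; layer 5
G0 Z25.0
G0 X16.3 Y14.0
G1 X15.4 Y15.8
G1 X13.5 Y16.3
G1 X11.9 Y15.0
G1 X11.9 Y13.0
G1 X13.5 Y11.7
G1 X15.4 Y12.2
G1 X16.3 Y14.0
M2 ; end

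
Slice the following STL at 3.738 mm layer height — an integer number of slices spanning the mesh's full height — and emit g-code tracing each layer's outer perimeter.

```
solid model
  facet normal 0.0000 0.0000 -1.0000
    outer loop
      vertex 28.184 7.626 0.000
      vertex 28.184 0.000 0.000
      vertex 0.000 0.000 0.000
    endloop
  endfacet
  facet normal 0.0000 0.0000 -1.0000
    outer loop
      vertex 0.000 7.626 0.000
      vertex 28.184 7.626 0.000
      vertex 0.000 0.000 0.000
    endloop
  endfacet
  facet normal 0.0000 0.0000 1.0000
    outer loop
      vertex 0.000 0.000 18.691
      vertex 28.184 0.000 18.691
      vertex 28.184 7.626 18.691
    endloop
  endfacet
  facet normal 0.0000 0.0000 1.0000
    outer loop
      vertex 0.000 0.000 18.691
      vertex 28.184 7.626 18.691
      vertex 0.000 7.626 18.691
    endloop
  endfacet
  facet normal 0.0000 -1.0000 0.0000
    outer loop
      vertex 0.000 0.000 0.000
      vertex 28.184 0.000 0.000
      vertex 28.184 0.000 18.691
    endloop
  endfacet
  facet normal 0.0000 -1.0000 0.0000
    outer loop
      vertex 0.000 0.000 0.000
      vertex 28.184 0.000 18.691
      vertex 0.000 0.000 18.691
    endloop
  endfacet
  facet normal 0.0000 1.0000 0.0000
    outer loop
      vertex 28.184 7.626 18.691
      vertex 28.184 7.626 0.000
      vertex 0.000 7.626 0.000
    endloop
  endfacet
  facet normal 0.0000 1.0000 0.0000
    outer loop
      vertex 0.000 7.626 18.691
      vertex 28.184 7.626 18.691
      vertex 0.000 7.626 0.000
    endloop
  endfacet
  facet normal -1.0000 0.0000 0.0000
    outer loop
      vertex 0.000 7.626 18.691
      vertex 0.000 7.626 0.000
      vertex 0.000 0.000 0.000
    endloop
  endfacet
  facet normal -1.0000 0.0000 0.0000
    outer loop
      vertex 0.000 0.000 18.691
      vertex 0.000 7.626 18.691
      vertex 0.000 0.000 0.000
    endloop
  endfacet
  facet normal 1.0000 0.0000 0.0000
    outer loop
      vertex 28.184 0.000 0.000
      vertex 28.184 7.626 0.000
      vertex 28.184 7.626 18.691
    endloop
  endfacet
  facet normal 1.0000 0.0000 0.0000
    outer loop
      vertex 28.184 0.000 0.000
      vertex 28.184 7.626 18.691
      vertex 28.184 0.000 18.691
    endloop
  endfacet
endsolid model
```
; perimeter-only toolpath
G21 ; units = mm
G90 ; absolute positioning
G28 ; home
; layer 1
G0 Z3.738
G0 X0.000 Y0.000
G1 X28.184 Y0.000
G1 X28.184 Y7.626
G1 X0.000 Y7.626
G1 X0.000 Y0.000
; layer 2
G0 Z7.476
G0 X0.000 Y0.000
G1 X28.184 Y0.000
G1 X28.184 Y7.626
G1 X0.000 Y7.626
G1 X0.000 Y0.000
; layer 3
G0 Z11.215
G0 X0.000 Y0.000
G1 X28.184 Y0.000
G1 X28.184 Y7.626
G1 X0.000 Y7.626
G1 X0.000 Y0.000
; layer 4
G0 Z14.953
G0 X0.000 Y0.000
G1 X28.184 Y0.000
G1 X28.184 Y7.626
G1 X0.000 Y7.626
G1 X0.000 Y0.000
; layer 5
G0 Z18.691
G0 X0.000 Y0.000
G1 X28.184 Y0.000
G1 X28.184 Y7.626
G1 X0.000 Y7.626
G1 X0.000 Y0.000
M2 ; end

The solid is a rectangular box, roughly 28.2 × 7.63 mm footprint and 18.7 mm tall. Slicing at Δz = 3.738 mm — 5 equal slices spanning the solid's height, so layer i sits at z = i·h/5 — gives 5 non-empty perimeters. Each is a 4-segment closed polygon; G0 lifts to the layer z and rapids to the start vertex, then G1 traces the edges.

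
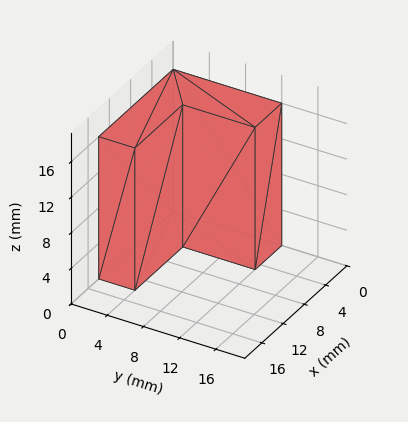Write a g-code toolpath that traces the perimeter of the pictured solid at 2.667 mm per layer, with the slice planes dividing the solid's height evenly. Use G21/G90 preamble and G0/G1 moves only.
Reading the render: the shape is an L-shaped prism: outer 14 × 12 mm, arm thicknesses ≈ 4 mm (horizontal) and 5 mm (vertical), extruded 16 mm in z (dimensions read to the nearest mm from the axis ticks). For the g-code, the solid's height is divided into equal slices at the stated Δz and each level perimeter traced with G1 moves after a G0 lift.

; perimeter-only toolpath
G21 ; units = mm
G90 ; absolute positioning
G28 ; home
; layer 1
G0 Z2.667
G0 X0.000 Y0.000
G1 X14.000 Y0.000
G1 X14.000 Y4.000
G1 X5.000 Y4.000
G1 X5.000 Y12.000
G1 X0.000 Y12.000
G1 X0.000 Y0.000
; layer 2
G0 Z5.333
G0 X0.000 Y0.000
G1 X14.000 Y0.000
G1 X14.000 Y4.000
G1 X5.000 Y4.000
G1 X5.000 Y12.000
G1 X0.000 Y12.000
G1 X0.000 Y0.000
; layer 3
G0 Z8.000
G0 X0.000 Y0.000
G1 X14.000 Y0.000
G1 X14.000 Y4.000
G1 X5.000 Y4.000
G1 X5.000 Y12.000
G1 X0.000 Y12.000
G1 X0.000 Y0.000
; layer 4
G0 Z10.667
G0 X0.000 Y0.000
G1 X14.000 Y0.000
G1 X14.000 Y4.000
G1 X5.000 Y4.000
G1 X5.000 Y12.000
G1 X0.000 Y12.000
G1 X0.000 Y0.000
; layer 5
G0 Z13.333
G0 X0.000 Y0.000
G1 X14.000 Y0.000
G1 X14.000 Y4.000
G1 X5.000 Y4.000
G1 X5.000 Y12.000
G1 X0.000 Y12.000
G1 X0.000 Y0.000
; layer 6
G0 Z16.000
G0 X0.000 Y0.000
G1 X14.000 Y0.000
G1 X14.000 Y4.000
G1 X5.000 Y4.000
G1 X5.000 Y12.000
G1 X0.000 Y12.000
G1 X0.000 Y0.000
M2 ; end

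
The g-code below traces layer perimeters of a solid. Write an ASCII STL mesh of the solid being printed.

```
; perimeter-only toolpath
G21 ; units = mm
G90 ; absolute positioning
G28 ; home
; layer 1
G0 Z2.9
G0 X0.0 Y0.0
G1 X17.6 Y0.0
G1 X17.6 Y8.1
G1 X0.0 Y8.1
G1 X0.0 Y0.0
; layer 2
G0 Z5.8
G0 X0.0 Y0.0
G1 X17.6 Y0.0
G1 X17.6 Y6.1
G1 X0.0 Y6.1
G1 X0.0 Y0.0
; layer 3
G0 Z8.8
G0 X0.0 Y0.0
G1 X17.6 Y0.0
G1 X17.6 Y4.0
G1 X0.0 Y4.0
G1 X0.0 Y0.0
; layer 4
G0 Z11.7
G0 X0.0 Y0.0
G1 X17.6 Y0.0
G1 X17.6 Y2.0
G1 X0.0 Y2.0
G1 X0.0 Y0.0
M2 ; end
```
solid part
  facet normal 0.0000 0.0000 -1.0000
    outer loop
      vertex 17.6 10.1 0.0
      vertex 17.6 0.0 0.0
      vertex 0.0 0.0 0.0
    endloop
  endfacet
  facet normal 0.0000 0.0000 -1.0000
    outer loop
      vertex 0.0 10.1 0.0
      vertex 17.6 10.1 0.0
      vertex 0.0 0.0 0.0
    endloop
  endfacet
  facet normal 0.0000 -1.0000 0.0000
    outer loop
      vertex 0.0 0.0 0.0
      vertex 17.6 0.0 0.0
      vertex 17.6 0.0 14.6
    endloop
  endfacet
  facet normal 0.0000 -1.0000 0.0000
    outer loop
      vertex 0.0 0.0 0.0
      vertex 17.6 0.0 14.6
      vertex 0.0 0.0 14.6
    endloop
  endfacet
  facet normal 0.0000 0.8224 0.5689
    outer loop
      vertex 0.0 0.0 14.6
      vertex 17.6 0.0 14.6
      vertex 17.6 10.1 0.0
    endloop
  endfacet
  facet normal 0.0000 0.8224 0.5689
    outer loop
      vertex 0.0 0.0 14.6
      vertex 17.6 10.1 0.0
      vertex 0.0 10.1 0.0
    endloop
  endfacet
  facet normal -1.0000 0.0000 0.0000
    outer loop
      vertex 0.0 0.0 14.6
      vertex 0.0 10.1 0.0
      vertex 0.0 0.0 0.0
    endloop
  endfacet
  facet normal 1.0000 0.0000 0.0000
    outer loop
      vertex 17.6 0.0 0.0
      vertex 17.6 10.1 0.0
      vertex 17.6 0.0 14.6
    endloop
  endfacet
endsolid part

The G0 Z moves step by Δz≈2.9 mm. The G1 loops shrink linearly with z, so the solid tapers from its base footprint up to z≈14.6. Closing with a flat bottom cap and the tapered top and triangulating gives 8 facets — a wedge (ramp): 17.6 × 10.1 mm base, rising to 14.6 mm along the y=0 edge and sloping linearly to z=0 at y=10.1.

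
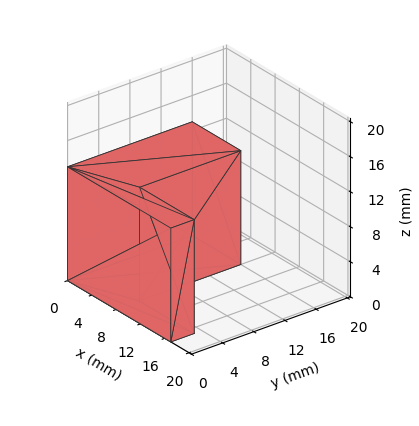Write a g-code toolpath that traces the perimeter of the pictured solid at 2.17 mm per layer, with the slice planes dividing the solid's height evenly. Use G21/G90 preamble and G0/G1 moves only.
Reading the render: the shape is an L-shaped prism: outer 17 × 16 mm, arm thicknesses ≈ 3 mm (horizontal) and 8 mm (vertical), extruded 13 mm in z (dimensions read to the nearest mm from the axis ticks). For the g-code, the solid's height is divided into equal slices at the stated Δz and each level perimeter traced with G1 moves after a G0 lift.

; perimeter-only toolpath
G21 ; units = mm
G90 ; absolute positioning
G28 ; home
; layer 1
G0 Z2.17
G0 X0.00 Y0.00
G1 X17.00 Y0.00
G1 X17.00 Y3.00
G1 X8.00 Y3.00
G1 X8.00 Y16.00
G1 X0.00 Y16.00
G1 X0.00 Y0.00
; layer 2
G0 Z4.33
G0 X0.00 Y0.00
G1 X17.00 Y0.00
G1 X17.00 Y3.00
G1 X8.00 Y3.00
G1 X8.00 Y16.00
G1 X0.00 Y16.00
G1 X0.00 Y0.00
; layer 3
G0 Z6.50
G0 X0.00 Y0.00
G1 X17.00 Y0.00
G1 X17.00 Y3.00
G1 X8.00 Y3.00
G1 X8.00 Y16.00
G1 X0.00 Y16.00
G1 X0.00 Y0.00
; layer 4
G0 Z8.67
G0 X0.00 Y0.00
G1 X17.00 Y0.00
G1 X17.00 Y3.00
G1 X8.00 Y3.00
G1 X8.00 Y16.00
G1 X0.00 Y16.00
G1 X0.00 Y0.00
; layer 5
G0 Z10.83
G0 X0.00 Y0.00
G1 X17.00 Y0.00
G1 X17.00 Y3.00
G1 X8.00 Y3.00
G1 X8.00 Y16.00
G1 X0.00 Y16.00
G1 X0.00 Y0.00
; layer 6
G0 Z13.00
G0 X0.00 Y0.00
G1 X17.00 Y0.00
G1 X17.00 Y3.00
G1 X8.00 Y3.00
G1 X8.00 Y16.00
G1 X0.00 Y16.00
G1 X0.00 Y0.00
M2 ; end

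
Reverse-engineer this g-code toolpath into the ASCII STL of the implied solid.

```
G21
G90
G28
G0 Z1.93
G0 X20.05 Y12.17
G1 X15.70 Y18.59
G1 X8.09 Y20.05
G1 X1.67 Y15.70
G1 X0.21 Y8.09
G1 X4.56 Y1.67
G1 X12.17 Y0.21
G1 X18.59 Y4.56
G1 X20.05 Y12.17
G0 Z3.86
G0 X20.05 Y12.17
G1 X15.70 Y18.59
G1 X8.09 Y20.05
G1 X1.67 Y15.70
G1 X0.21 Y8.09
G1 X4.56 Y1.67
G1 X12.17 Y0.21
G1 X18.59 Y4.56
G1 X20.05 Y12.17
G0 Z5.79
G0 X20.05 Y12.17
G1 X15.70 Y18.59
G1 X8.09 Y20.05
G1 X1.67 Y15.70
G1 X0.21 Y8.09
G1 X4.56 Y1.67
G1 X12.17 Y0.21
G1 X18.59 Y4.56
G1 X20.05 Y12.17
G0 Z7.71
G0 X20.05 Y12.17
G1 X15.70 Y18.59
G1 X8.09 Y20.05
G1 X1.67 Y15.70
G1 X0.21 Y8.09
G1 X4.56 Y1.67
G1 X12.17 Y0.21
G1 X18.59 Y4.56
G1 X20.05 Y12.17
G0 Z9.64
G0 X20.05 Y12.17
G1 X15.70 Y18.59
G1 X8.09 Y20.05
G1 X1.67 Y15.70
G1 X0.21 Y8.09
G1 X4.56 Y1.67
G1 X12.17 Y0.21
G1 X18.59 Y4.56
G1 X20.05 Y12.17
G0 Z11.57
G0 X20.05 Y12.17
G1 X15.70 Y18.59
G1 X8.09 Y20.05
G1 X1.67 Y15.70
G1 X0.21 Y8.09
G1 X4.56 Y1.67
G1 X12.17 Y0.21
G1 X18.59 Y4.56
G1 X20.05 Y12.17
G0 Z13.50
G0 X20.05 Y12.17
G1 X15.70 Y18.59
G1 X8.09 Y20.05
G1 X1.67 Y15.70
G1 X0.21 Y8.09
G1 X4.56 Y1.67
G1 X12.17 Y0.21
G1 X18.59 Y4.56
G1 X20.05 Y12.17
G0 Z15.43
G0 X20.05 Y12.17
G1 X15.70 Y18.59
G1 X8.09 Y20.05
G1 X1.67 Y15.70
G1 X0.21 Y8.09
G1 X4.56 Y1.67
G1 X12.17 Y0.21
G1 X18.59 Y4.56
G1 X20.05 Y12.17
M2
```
solid part
  facet normal 0.0000 0.0000 -1.0000
    outer loop
      vertex 8.09 20.05 0.00
      vertex 15.70 18.59 0.00
      vertex 20.05 12.17 0.00
    endloop
  endfacet
  facet normal 0.0000 0.0000 -1.0000
    outer loop
      vertex 1.67 15.70 0.00
      vertex 8.09 20.05 0.00
      vertex 20.05 12.17 0.00
    endloop
  endfacet
  facet normal 0.0000 0.0000 -1.0000
    outer loop
      vertex 0.21 8.09 0.00
      vertex 1.67 15.70 0.00
      vertex 20.05 12.17 0.00
    endloop
  endfacet
  facet normal 0.0000 0.0000 -1.0000
    outer loop
      vertex 4.56 1.67 0.00
      vertex 0.21 8.09 0.00
      vertex 20.05 12.17 0.00
    endloop
  endfacet
  facet normal 0.0000 0.0000 -1.0000
    outer loop
      vertex 12.17 0.21 0.00
      vertex 4.56 1.67 0.00
      vertex 20.05 12.17 0.00
    endloop
  endfacet
  facet normal 0.0000 0.0000 -1.0000
    outer loop
      vertex 18.59 4.56 0.00
      vertex 12.17 0.21 0.00
      vertex 20.05 12.17 0.00
    endloop
  endfacet
  facet normal 0.0000 0.0000 1.0000
    outer loop
      vertex 20.05 12.17 15.43
      vertex 15.70 18.59 15.43
      vertex 8.09 20.05 15.43
    endloop
  endfacet
  facet normal 0.0000 0.0000 1.0000
    outer loop
      vertex 20.05 12.17 15.43
      vertex 8.09 20.05 15.43
      vertex 1.67 15.70 15.43
    endloop
  endfacet
  facet normal 0.0000 0.0000 1.0000
    outer loop
      vertex 20.05 12.17 15.43
      vertex 1.67 15.70 15.43
      vertex 0.21 8.09 15.43
    endloop
  endfacet
  facet normal 0.0000 0.0000 1.0000
    outer loop
      vertex 20.05 12.17 15.43
      vertex 0.21 8.09 15.43
      vertex 4.56 1.67 15.43
    endloop
  endfacet
  facet normal 0.0000 0.0000 1.0000
    outer loop
      vertex 20.05 12.17 15.43
      vertex 4.56 1.67 15.43
      vertex 12.17 0.21 15.43
    endloop
  endfacet
  facet normal 0.0000 0.0000 1.0000
    outer loop
      vertex 20.05 12.17 15.43
      vertex 12.17 0.21 15.43
      vertex 18.59 4.56 15.43
    endloop
  endfacet
  facet normal 0.8279 0.5609 0.0000
    outer loop
      vertex 20.05 12.17 0.00
      vertex 15.70 18.59 0.00
      vertex 15.70 18.59 15.43
    endloop
  endfacet
  facet normal 0.8279 0.5609 0.0000
    outer loop
      vertex 20.05 12.17 0.00
      vertex 15.70 18.59 15.43
      vertex 20.05 12.17 15.43
    endloop
  endfacet
  facet normal 0.1884 0.9821 0.0000
    outer loop
      vertex 15.70 18.59 0.00
      vertex 8.09 20.05 0.00
      vertex 8.09 20.05 15.43
    endloop
  endfacet
  facet normal 0.1884 0.9821 0.0000
    outer loop
      vertex 15.70 18.59 0.00
      vertex 8.09 20.05 15.43
      vertex 15.70 18.59 15.43
    endloop
  endfacet
  facet normal -0.5609 0.8279 0.0000
    outer loop
      vertex 8.09 20.05 0.00
      vertex 1.67 15.70 0.00
      vertex 1.67 15.70 15.43
    endloop
  endfacet
  facet normal -0.5609 0.8279 0.0000
    outer loop
      vertex 8.09 20.05 0.00
      vertex 1.67 15.70 15.43
      vertex 8.09 20.05 15.43
    endloop
  endfacet
  facet normal -0.9821 0.1884 0.0000
    outer loop
      vertex 1.67 15.70 0.00
      vertex 0.21 8.09 0.00
      vertex 0.21 8.09 15.43
    endloop
  endfacet
  facet normal -0.9821 0.1884 0.0000
    outer loop
      vertex 1.67 15.70 0.00
      vertex 0.21 8.09 15.43
      vertex 1.67 15.70 15.43
    endloop
  endfacet
  facet normal -0.8279 -0.5609 0.0000
    outer loop
      vertex 0.21 8.09 0.00
      vertex 4.56 1.67 0.00
      vertex 4.56 1.67 15.43
    endloop
  endfacet
  facet normal -0.8279 -0.5609 0.0000
    outer loop
      vertex 0.21 8.09 0.00
      vertex 4.56 1.67 15.43
      vertex 0.21 8.09 15.43
    endloop
  endfacet
  facet normal -0.1884 -0.9821 0.0000
    outer loop
      vertex 4.56 1.67 0.00
      vertex 12.17 0.21 0.00
      vertex 12.17 0.21 15.43
    endloop
  endfacet
  facet normal -0.1884 -0.9821 0.0000
    outer loop
      vertex 4.56 1.67 0.00
      vertex 12.17 0.21 15.43
      vertex 4.56 1.67 15.43
    endloop
  endfacet
  facet normal 0.5609 -0.8279 0.0000
    outer loop
      vertex 12.17 0.21 0.00
      vertex 18.59 4.56 0.00
      vertex 18.59 4.56 15.43
    endloop
  endfacet
  facet normal 0.5609 -0.8279 0.0000
    outer loop
      vertex 12.17 0.21 0.00
      vertex 18.59 4.56 15.43
      vertex 12.17 0.21 15.43
    endloop
  endfacet
  facet normal 0.9821 -0.1884 0.0000
    outer loop
      vertex 18.59 4.56 0.00
      vertex 20.05 12.17 0.00
      vertex 20.05 12.17 15.43
    endloop
  endfacet
  facet normal 0.9821 -0.1884 0.0000
    outer loop
      vertex 18.59 4.56 0.00
      vertex 20.05 12.17 15.43
      vertex 18.59 4.56 15.43
    endloop
  endfacet
endsolid part

The G0 Z moves step by Δz≈1.93 mm. Every layer's G1 loop is the same polygon, so the solid is a straight extrusion of it from z=0 to z≈15.4. Closing with flat bottom and top caps and triangulating gives 28 facets — a regular 8-sided prism (a cylinder approximated with 8 flat sides), circumscribed radius ≈ 10.1 mm, height ≈ 15.4 mm.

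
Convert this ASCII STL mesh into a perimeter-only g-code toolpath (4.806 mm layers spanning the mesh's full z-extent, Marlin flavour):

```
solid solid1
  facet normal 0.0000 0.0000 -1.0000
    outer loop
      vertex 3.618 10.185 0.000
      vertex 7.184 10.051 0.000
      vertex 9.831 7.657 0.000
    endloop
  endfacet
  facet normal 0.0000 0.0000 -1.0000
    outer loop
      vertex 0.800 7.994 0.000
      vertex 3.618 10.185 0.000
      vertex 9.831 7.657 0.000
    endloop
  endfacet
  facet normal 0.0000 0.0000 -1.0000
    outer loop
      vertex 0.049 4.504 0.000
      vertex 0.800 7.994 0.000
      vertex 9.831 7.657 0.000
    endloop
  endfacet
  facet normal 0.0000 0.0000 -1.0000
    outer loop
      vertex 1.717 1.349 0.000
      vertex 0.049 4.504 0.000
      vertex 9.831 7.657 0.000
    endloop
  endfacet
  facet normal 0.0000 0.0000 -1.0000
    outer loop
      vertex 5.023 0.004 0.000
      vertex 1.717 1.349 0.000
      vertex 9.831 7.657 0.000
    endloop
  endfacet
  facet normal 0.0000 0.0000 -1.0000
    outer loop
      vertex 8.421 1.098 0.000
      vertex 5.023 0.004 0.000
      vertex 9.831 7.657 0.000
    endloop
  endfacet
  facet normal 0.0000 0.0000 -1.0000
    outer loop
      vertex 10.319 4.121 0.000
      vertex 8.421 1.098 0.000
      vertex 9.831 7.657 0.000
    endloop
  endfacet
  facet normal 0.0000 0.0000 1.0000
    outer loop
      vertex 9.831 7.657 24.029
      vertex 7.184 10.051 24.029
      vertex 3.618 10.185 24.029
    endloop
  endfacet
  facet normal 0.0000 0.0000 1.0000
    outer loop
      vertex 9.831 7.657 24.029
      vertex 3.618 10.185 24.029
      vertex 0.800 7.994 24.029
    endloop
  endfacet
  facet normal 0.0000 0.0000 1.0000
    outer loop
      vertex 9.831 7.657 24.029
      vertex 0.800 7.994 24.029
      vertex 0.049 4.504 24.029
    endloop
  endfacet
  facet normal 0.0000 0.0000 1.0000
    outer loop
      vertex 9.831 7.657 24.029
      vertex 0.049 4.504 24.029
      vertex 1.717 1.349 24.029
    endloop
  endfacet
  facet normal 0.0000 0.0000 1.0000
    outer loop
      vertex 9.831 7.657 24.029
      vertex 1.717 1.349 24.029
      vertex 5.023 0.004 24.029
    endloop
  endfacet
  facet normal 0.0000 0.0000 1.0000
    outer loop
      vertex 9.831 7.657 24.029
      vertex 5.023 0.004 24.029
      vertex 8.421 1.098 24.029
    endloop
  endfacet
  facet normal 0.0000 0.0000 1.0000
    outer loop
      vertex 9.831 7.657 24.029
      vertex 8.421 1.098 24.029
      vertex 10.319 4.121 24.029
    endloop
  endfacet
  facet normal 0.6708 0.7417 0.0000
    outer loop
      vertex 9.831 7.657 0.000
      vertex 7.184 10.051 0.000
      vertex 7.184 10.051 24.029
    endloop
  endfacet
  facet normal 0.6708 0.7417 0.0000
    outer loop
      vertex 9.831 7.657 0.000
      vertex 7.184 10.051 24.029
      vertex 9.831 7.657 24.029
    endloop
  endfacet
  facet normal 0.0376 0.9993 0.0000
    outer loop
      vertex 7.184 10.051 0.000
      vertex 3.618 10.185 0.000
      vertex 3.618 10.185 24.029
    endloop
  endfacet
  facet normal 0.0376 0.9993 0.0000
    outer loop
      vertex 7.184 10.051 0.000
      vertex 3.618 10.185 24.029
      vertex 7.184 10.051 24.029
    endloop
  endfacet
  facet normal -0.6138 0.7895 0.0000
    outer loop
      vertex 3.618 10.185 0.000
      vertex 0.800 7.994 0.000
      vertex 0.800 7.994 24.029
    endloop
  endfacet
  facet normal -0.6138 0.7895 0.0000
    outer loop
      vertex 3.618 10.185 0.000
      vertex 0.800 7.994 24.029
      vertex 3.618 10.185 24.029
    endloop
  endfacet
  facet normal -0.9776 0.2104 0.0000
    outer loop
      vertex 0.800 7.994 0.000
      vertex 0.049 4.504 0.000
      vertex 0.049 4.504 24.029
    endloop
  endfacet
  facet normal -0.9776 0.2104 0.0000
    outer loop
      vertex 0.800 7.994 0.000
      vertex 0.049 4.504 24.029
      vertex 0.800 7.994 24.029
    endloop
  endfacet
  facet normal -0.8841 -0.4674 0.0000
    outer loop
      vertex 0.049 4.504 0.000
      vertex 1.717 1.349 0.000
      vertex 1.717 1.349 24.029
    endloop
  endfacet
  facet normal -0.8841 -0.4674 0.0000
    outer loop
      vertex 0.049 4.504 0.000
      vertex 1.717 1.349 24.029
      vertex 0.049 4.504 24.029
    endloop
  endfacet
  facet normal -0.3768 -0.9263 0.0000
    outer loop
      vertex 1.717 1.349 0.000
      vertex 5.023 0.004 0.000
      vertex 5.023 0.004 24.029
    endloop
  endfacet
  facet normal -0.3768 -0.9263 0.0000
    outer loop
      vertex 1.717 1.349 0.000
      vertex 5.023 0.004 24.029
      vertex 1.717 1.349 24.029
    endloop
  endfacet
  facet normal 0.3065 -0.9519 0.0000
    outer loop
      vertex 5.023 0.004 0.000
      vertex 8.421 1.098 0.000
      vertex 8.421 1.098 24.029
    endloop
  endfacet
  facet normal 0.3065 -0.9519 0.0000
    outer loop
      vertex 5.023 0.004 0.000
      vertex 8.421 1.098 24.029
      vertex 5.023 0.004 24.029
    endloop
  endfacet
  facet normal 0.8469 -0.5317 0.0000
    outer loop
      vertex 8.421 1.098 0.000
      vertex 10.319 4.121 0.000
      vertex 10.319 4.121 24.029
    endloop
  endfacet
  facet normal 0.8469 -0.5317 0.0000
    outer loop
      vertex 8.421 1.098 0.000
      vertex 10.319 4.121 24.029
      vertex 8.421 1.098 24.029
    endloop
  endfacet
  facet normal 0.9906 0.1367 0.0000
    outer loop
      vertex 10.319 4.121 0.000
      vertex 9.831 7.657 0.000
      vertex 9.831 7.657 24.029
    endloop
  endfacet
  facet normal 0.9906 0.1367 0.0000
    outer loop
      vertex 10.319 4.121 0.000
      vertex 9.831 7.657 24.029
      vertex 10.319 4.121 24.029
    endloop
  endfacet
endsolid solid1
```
; perimeter-only toolpath
G21 ; units = mm
G90 ; absolute positioning
G28 ; home
; layer 1
G0 Z4.806
G0 X9.831 Y7.657
G1 X7.184 Y10.051
G1 X3.618 Y10.185
G1 X0.800 Y7.994
G1 X0.049 Y4.504
G1 X1.717 Y1.349
G1 X5.023 Y0.004
G1 X8.421 Y1.098
G1 X10.319 Y4.121
G1 X9.831 Y7.657
; layer 2
G0 Z9.612
G0 X9.831 Y7.657
G1 X7.184 Y10.051
G1 X3.618 Y10.185
G1 X0.800 Y7.994
G1 X0.049 Y4.504
G1 X1.717 Y1.349
G1 X5.023 Y0.004
G1 X8.421 Y1.098
G1 X10.319 Y4.121
G1 X9.831 Y7.657
; layer 3
G0 Z14.417
G0 X9.831 Y7.657
G1 X7.184 Y10.051
G1 X3.618 Y10.185
G1 X0.800 Y7.994
G1 X0.049 Y4.504
G1 X1.717 Y1.349
G1 X5.023 Y0.004
G1 X8.421 Y1.098
G1 X10.319 Y4.121
G1 X9.831 Y7.657
; layer 4
G0 Z19.223
G0 X9.831 Y7.657
G1 X7.184 Y10.051
G1 X3.618 Y10.185
G1 X0.800 Y7.994
G1 X0.049 Y4.504
G1 X1.717 Y1.349
G1 X5.023 Y0.004
G1 X8.421 Y1.098
G1 X10.319 Y4.121
G1 X9.831 Y7.657
; layer 5
G0 Z24.029
G0 X9.831 Y7.657
G1 X7.184 Y10.051
G1 X3.618 Y10.185
G1 X0.800 Y7.994
G1 X0.049 Y4.504
G1 X1.717 Y1.349
G1 X5.023 Y0.004
G1 X8.421 Y1.098
G1 X10.319 Y4.121
G1 X9.831 Y7.657
M2 ; end

The solid is a regular 9-sided prism (a cylinder approximated with 9 flat sides), circumscribed radius ≈ 5.22 mm, height ≈ 24 mm. Slicing at Δz = 4.806 mm — 5 equal slices spanning the solid's height, so layer i sits at z = i·h/5 — gives 5 non-empty perimeters. Each is a 9-segment closed polygon; G0 lifts to the layer z and rapids to the start vertex, then G1 traces the edges.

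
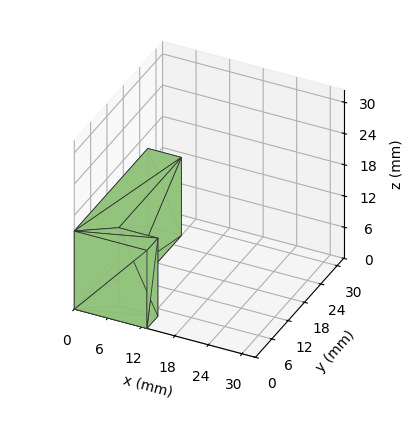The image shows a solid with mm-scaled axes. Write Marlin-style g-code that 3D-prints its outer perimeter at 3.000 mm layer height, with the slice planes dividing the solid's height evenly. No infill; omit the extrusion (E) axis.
Reading the render: the shape is an L-shaped prism: outer 13 × 27 mm, arm thicknesses ≈ 4 mm (horizontal) and 6 mm (vertical), extruded 15 mm in z (dimensions read to the nearest mm from the axis ticks). For the g-code, the solid's height is divided into equal slices at the stated Δz and each level perimeter traced with G1 moves after a G0 lift.

; perimeter-only toolpath
G21 ; units = mm
G90 ; absolute positioning
G28 ; home
; layer 1
G0 Z3.000
G0 X0.000 Y0.000
G1 X13.000 Y0.000
G1 X13.000 Y4.000
G1 X6.000 Y4.000
G1 X6.000 Y27.000
G1 X0.000 Y27.000
G1 X0.000 Y0.000
; layer 2
G0 Z6.000
G0 X0.000 Y0.000
G1 X13.000 Y0.000
G1 X13.000 Y4.000
G1 X6.000 Y4.000
G1 X6.000 Y27.000
G1 X0.000 Y27.000
G1 X0.000 Y0.000
; layer 3
G0 Z9.000
G0 X0.000 Y0.000
G1 X13.000 Y0.000
G1 X13.000 Y4.000
G1 X6.000 Y4.000
G1 X6.000 Y27.000
G1 X0.000 Y27.000
G1 X0.000 Y0.000
; layer 4
G0 Z12.000
G0 X0.000 Y0.000
G1 X13.000 Y0.000
G1 X13.000 Y4.000
G1 X6.000 Y4.000
G1 X6.000 Y27.000
G1 X0.000 Y27.000
G1 X0.000 Y0.000
; layer 5
G0 Z15.000
G0 X0.000 Y0.000
G1 X13.000 Y0.000
G1 X13.000 Y4.000
G1 X6.000 Y4.000
G1 X6.000 Y27.000
G1 X0.000 Y27.000
G1 X0.000 Y0.000
M2 ; end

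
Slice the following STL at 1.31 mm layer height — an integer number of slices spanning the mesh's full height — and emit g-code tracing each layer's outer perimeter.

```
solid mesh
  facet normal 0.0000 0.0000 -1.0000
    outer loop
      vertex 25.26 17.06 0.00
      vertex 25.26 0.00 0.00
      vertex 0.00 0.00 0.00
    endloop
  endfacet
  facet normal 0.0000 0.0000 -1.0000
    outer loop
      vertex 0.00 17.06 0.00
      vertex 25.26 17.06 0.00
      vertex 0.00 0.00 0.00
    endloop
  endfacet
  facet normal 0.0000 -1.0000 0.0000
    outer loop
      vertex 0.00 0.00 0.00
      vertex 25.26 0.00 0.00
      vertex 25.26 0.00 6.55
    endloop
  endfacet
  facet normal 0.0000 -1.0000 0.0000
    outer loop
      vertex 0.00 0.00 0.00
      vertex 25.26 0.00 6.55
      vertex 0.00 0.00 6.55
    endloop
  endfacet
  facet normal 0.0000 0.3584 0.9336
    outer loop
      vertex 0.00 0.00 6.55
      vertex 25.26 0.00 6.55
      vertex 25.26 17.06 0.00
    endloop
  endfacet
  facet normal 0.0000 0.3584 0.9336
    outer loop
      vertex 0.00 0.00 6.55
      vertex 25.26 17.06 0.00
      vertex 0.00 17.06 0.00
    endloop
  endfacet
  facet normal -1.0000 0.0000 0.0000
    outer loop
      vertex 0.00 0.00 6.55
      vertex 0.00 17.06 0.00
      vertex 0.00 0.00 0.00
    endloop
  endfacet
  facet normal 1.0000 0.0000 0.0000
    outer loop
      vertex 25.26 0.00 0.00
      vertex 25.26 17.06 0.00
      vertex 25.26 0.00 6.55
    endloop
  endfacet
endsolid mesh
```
; perimeter-only toolpath
G21 ; units = mm
G90 ; absolute positioning
G28 ; home
; layer 1
G0 Z1.31
G0 X0.00 Y0.00
G1 X25.26 Y0.00
G1 X25.26 Y13.65
G1 X0.00 Y13.65
G1 X0.00 Y0.00
; layer 2
G0 Z2.62
G0 X0.00 Y0.00
G1 X25.26 Y0.00
G1 X25.26 Y10.24
G1 X0.00 Y10.24
G1 X0.00 Y0.00
; layer 3
G0 Z3.93
G0 X0.00 Y0.00
G1 X25.26 Y0.00
G1 X25.26 Y6.82
G1 X0.00 Y6.82
G1 X0.00 Y0.00
; layer 4
G0 Z5.24
G0 X0.00 Y0.00
G1 X25.26 Y0.00
G1 X25.26 Y3.41
G1 X0.00 Y3.41
G1 X0.00 Y0.00
M2 ; end

The solid is a wedge (ramp): 25.3 × 17.1 mm base, rising to 6.55 mm along the y=0 edge and sloping linearly to z=0 at y=17.1. Slicing at Δz = 1.31 mm — 5 equal slices spanning the solid's height, so layer i sits at z = i·h/5 — gives 4 non-empty perimeters. Each is a 4-segment closed polygon; G0 lifts to the layer z and rapids to the start vertex, then G1 traces the edges. The cross-section shrinks linearly with z (the slice at the apex is degenerate and omitted).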